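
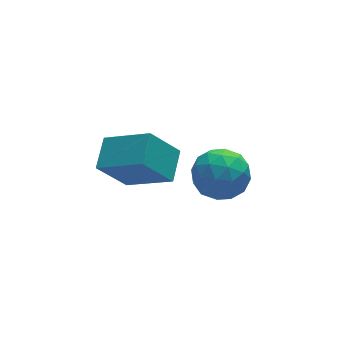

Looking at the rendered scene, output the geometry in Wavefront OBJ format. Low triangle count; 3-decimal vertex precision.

v 2.368 -1.206 -1.472
v 2.972 -1.329 -0.518
v 1.808 -2.951 -1.342
v 2.412 -3.074 -0.388
v 1.491 -2.41 -0.396
v 1.837 -1.331 -0.475
v 2.943 -2.949 -1.385
v 3.289 -1.87 -1.464
v 3.327 -2.406 -0.464
v 2.43 -2.073 0.147
v 2.35 -2.207 -2.007
v 1.453 -1.874 -1.396
v 2.719 -1.114 -1.006
v 2.061 -3.166 -0.854
v 1.52 -2.775 -0.858
v 1.875 -2.848 -0.298
v 2.052 -1.116 -0.981
v 2.407 -1.188 -0.421
v 1.537 -1.823 -0.349
v 2.373 -3.092 -1.439
v 2.728 -3.164 -0.879
v 2.905 -1.432 -1.562
v 3.26 -1.505 -1.002
v 3.243 -2.457 -1.511
v 3.283 -1.82 -0.414
v 2.954 -2.845 -0.338
v 3.266 -2.772 -0.923
v 3.469 -2.138 -0.97
v 2.756 -1.624 -0.055
v 2.427 -2.65 0.021
v 1.885 -2.259 0.017
v 2.089 -1.625 -0.03
v 2.964 -2.257 -0.023
v 2.353 -1.63 -1.881
v 2.024 -2.656 -1.805
v 2.691 -2.655 -1.83
v 2.895 -2.021 -1.877
v 1.826 -1.435 -1.522
v 1.497 -2.46 -1.446
v 1.311 -2.142 -0.89
v 1.514 -1.508 -0.937
v 1.816 -2.023 -1.837
v -2.333 -2.348 1.651
v -1.114 -3.603 2.68
v -1.655 -1.321 2.1
v -0.436 -2.576 3.129
v -1.284 -2.444 0.291
v -0.065 -3.699 1.32
v -0.606 -1.417 0.74
v 0.613 -2.672 1.769
f 1 38 17
f 38 12 41
f 17 41 6
f 38 41 17
f 1 17 13
f 17 6 18
f 13 18 2
f 17 18 13
f 1 13 22
f 13 2 23
f 22 23 8
f 13 23 22
f 1 22 34
f 22 8 37
f 34 37 11
f 22 37 34
f 1 34 38
f 34 11 42
f 38 42 12
f 34 42 38
f 2 18 29
f 18 6 32
f 29 32 10
f 18 32 29
f 6 41 19
f 41 12 40
f 19 40 5
f 41 40 19
f 12 42 39
f 42 11 35
f 39 35 3
f 42 35 39
f 11 37 36
f 37 8 24
f 36 24 7
f 37 24 36
f 8 23 28
f 23 2 25
f 28 25 9
f 23 25 28
f 4 30 16
f 30 10 31
f 16 31 5
f 30 31 16
f 4 16 14
f 16 5 15
f 14 15 3
f 16 15 14
f 4 14 21
f 14 3 20
f 21 20 7
f 14 20 21
f 4 21 26
f 21 7 27
f 26 27 9
f 21 27 26
f 4 26 30
f 26 9 33
f 30 33 10
f 26 33 30
f 5 31 19
f 31 10 32
f 19 32 6
f 31 32 19
f 3 15 39
f 15 5 40
f 39 40 12
f 15 40 39
f 7 20 36
f 20 3 35
f 36 35 11
f 20 35 36
f 9 27 28
f 27 7 24
f 28 24 8
f 27 24 28
f 10 33 29
f 33 9 25
f 29 25 2
f 33 25 29
f 44 46 43
f 47 44 43
f 43 46 45
f 45 47 43
f 44 50 46
f 48 44 47
f 48 50 44
f 46 50 45
f 49 47 45
f 45 50 49
f 49 48 47
f 50 48 49



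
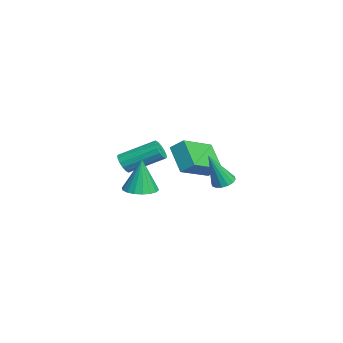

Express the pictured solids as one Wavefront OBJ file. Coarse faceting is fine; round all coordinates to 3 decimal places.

v 1.448 -3.913 -3.474
v 1.825 -3.277 -3.492
v 1.412 -3.847 -1.846
v 1.511 -3.177 -3.503
v 1.185 -3.223 -3.508
v 0.911 -3.406 -3.507
v 0.743 -3.689 -3.499
v 0.715 -4.017 -3.486
v 0.833 -4.324 -3.471
v 1.072 -4.55 -3.456
v 1.385 -4.65 -3.445
v 1.711 -4.604 -3.44
v 1.985 -4.421 -3.441
v 2.153 -4.138 -3.449
v 2.181 -3.81 -3.462
v 2.064 -3.503 -3.477
v -1.595 -0.521 -4.327
v -1.089 -0.336 -4.363
v -1.245 -1.159 -2.713
v -1.235 -0.126 -4.249
v -1.477 -0.023 -4.155
v -1.751 -0.052 -4.107
v -1.983 -0.208 -4.118
v -2.111 -0.447 -4.185
v -2.101 -0.706 -4.29
v -1.956 -0.915 -4.404
v -1.714 -1.019 -4.498
v -1.44 -0.989 -4.546
v -1.208 -0.834 -4.535
v -1.079 -0.595 -4.468
v -4.746 -1.558 -3.858
v -3.478 -2.758 -3.109
v -4.492 -0.97 -3.347
v -3.224 -2.17 -2.597
v -3.716 -1.11 -4.883
v -2.448 -2.31 -4.133
v -3.462 -0.522 -4.371
v -2.194 -1.722 -3.622
v -2.713 -4.699 -3.748
v -2.251 -4.853 -3.514
v -2.165 -3.295 -2.658
v -2.627 -3.141 -2.892
v -2.174 -4.727 -3.751
v -2.088 -3.169 -2.895
v -2.241 -4.594 -3.988
v -2.155 -3.035 -3.132
v -2.434 -4.488 -4.16
v -2.348 -2.93 -3.304
v -2.702 -4.44 -4.221
v -2.616 -2.881 -3.365
v -2.974 -4.46 -4.156
v -2.887 -2.902 -3.3
v -3.175 -4.545 -3.982
v -3.089 -2.987 -3.126
v -3.252 -4.671 -3.745
v -3.166 -3.113 -2.889
v -3.185 -4.805 -3.508
v -3.099 -3.246 -2.652
v -2.992 -4.91 -3.336
v -2.906 -3.352 -2.48
v -2.724 -4.959 -3.275
v -2.638 -3.4 -2.419
v -2.453 -4.938 -3.34
v -2.366 -3.38 -2.484
f 2 1 4
f 2 4 3
f 4 1 5
f 4 5 3
f 5 1 6
f 5 6 3
f 6 1 7
f 6 7 3
f 7 1 8
f 7 8 3
f 8 1 9
f 8 9 3
f 9 1 10
f 9 10 3
f 10 1 11
f 10 11 3
f 11 1 12
f 11 12 3
f 12 1 13
f 12 13 3
f 13 1 14
f 13 14 3
f 14 1 15
f 14 15 3
f 15 1 16
f 15 16 3
f 16 1 2
f 16 2 3
f 18 17 20
f 18 20 19
f 20 17 21
f 20 21 19
f 21 17 22
f 21 22 19
f 22 17 23
f 22 23 19
f 23 17 24
f 23 24 19
f 24 17 25
f 24 25 19
f 25 17 26
f 25 26 19
f 26 17 27
f 26 27 19
f 27 17 28
f 27 28 19
f 28 17 29
f 28 29 19
f 29 17 30
f 29 30 19
f 30 17 18
f 30 18 19
f 32 34 31
f 35 32 31
f 31 34 33
f 33 35 31
f 32 38 34
f 36 32 35
f 36 38 32
f 34 38 33
f 37 35 33
f 33 38 37
f 37 36 35
f 38 36 37
f 40 39 43
f 40 43 41
f 41 43 44
f 41 44 42
f 43 39 45
f 43 45 44
f 44 45 46
f 44 46 42
f 45 39 47
f 45 47 46
f 46 47 48
f 46 48 42
f 47 39 49
f 47 49 48
f 48 49 50
f 48 50 42
f 49 39 51
f 49 51 50
f 50 51 52
f 50 52 42
f 51 39 53
f 51 53 52
f 52 53 54
f 52 54 42
f 53 39 55
f 53 55 54
f 54 55 56
f 54 56 42
f 55 39 57
f 55 57 56
f 56 57 58
f 56 58 42
f 57 39 59
f 57 59 58
f 58 59 60
f 58 60 42
f 59 39 61
f 59 61 60
f 60 61 62
f 60 62 42
f 61 39 63
f 61 63 62
f 62 63 64
f 62 64 42
f 63 39 40
f 63 40 64
f 64 40 41
f 64 41 42



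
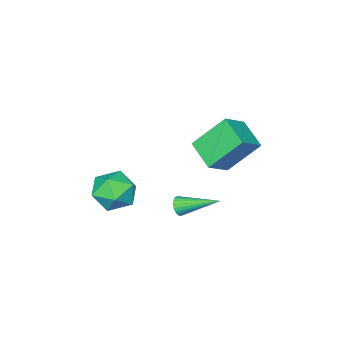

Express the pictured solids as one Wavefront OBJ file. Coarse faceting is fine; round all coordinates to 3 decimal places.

v -2.641 0.826 0.461
v -3.686 1.754 2.015
v -2.266 2.232 -0.128
v -3.311 3.161 1.426
v -1.509 0.839 1.214
v -2.554 1.768 2.768
v -1.134 2.246 0.625
v -2.179 3.174 2.179
v 0.389 2.082 -1.136
v 0.646 2.018 -0.712
v -0.469 3.638 -0.384
v 0.767 2.134 -0.812
v 0.83 2.241 -0.963
v 0.826 2.324 -1.139
v 0.756 2.37 -1.315
v 0.63 2.372 -1.464
v 0.467 2.33 -1.563
v 0.292 2.25 -1.596
v 0.132 2.145 -1.56
v 0.011 2.029 -1.459
v -0.052 1.922 -1.309
v -0.048 1.839 -1.133
v 0.022 1.793 -0.957
v 0.148 1.791 -0.808
v 0.311 1.833 -0.709
v 0.486 1.913 -0.675
v 0.601 -2.266 -3.827
v 1.008 -2.818 -2.882
v -1.148 -2.342 -3.118
v -0.741 -2.894 -2.173
v -0.473 -1.772 -2.354
v 0.607 -1.726 -2.792
v -0.747 -3.434 -3.208
v 0.333 -3.388 -3.646
v 0.174 -3.54 -2.5
v 0.344 -2.513 -1.972
v -0.484 -2.647 -4.028
v -0.314 -1.62 -3.5
f 2 4 1
f 5 2 1
f 1 4 3
f 3 5 1
f 2 8 4
f 6 2 5
f 6 8 2
f 4 8 3
f 7 5 3
f 3 8 7
f 7 6 5
f 8 6 7
f 10 9 12
f 10 12 11
f 12 9 13
f 12 13 11
f 13 9 14
f 13 14 11
f 14 9 15
f 14 15 11
f 15 9 16
f 15 16 11
f 16 9 17
f 16 17 11
f 17 9 18
f 17 18 11
f 18 9 19
f 18 19 11
f 19 9 20
f 19 20 11
f 20 9 21
f 20 21 11
f 21 9 22
f 21 22 11
f 22 9 23
f 22 23 11
f 23 9 24
f 23 24 11
f 24 9 25
f 24 25 11
f 25 9 26
f 25 26 11
f 26 9 10
f 26 10 11
f 27 38 32
f 27 32 28
f 27 28 34
f 27 34 37
f 27 37 38
f 28 32 36
f 32 38 31
f 38 37 29
f 37 34 33
f 34 28 35
f 30 36 31
f 30 31 29
f 30 29 33
f 30 33 35
f 30 35 36
f 31 36 32
f 29 31 38
f 33 29 37
f 35 33 34
f 36 35 28



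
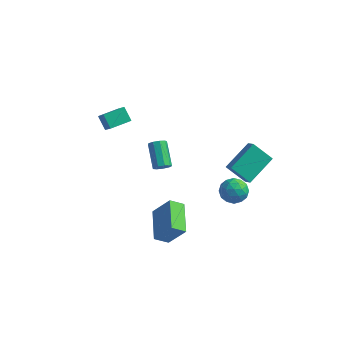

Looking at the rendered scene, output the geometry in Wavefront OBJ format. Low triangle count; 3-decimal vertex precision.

v 3.783 3.236 -1.459
v 2.611 3.153 -0.48
v 4.429 4.986 -0.539
v 3.256 4.903 0.441
v 4.284 2.757 -0.901
v 3.111 2.674 0.079
v 4.929 4.507 0.02
v 3.757 4.424 0.999
v 0.972 -1.155 -4.313
v 0.295 -1.649 -3.767
v 0.066 0.638 -3.813
v -0.61 0.145 -3.267
v 1.99 -1.025 -2.933
v 1.314 -1.518 -2.387
v 1.085 0.769 -2.433
v 0.408 0.275 -1.887
v 3.037 3.368 -1.824
v 3.899 3.191 -1.616
v 2.841 1.969 -2.204
v 3.703 1.792 -1.996
v 3.111 1.989 -1.341
v 3.233 2.854 -1.106
v 3.507 2.306 -2.714
v 3.629 3.171 -2.479
v 4.19 2.534 -2.166
v 3.945 2.339 -1.318
v 2.795 2.821 -2.502
v 2.55 2.626 -1.654
v 3.485 3.402 -1.687
v 3.255 1.758 -2.133
v 2.907 1.874 -1.748
v 3.413 1.769 -1.626
v 3.094 3.204 -1.387
v 3.6 3.1 -1.265
v 3.137 2.394 -1.103
v 3.14 2.06 -2.555
v 3.646 1.956 -2.433
v 3.327 3.391 -2.194
v 3.833 3.286 -2.072
v 3.603 2.766 -2.717
v 4.163 2.912 -1.888
v 4.047 2.09 -2.111
v 3.933 2.392 -2.533
v 4.004 2.9 -2.395
v 4.019 2.797 -1.389
v 3.904 1.975 -1.612
v 3.556 2.091 -1.228
v 3.627 2.599 -1.09
v 4.19 2.411 -1.712
v 2.836 3.185 -2.208
v 2.721 2.363 -2.431
v 3.113 2.561 -2.73
v 3.184 3.069 -2.592
v 2.693 3.07 -1.709
v 2.577 2.248 -1.932
v 2.736 2.26 -1.425
v 2.807 2.768 -1.287
v 2.55 2.749 -2.108
v -0.736 1.789 -0.623
v -0.274 1.864 -0.316
v -1.102 3.006 0.65
v -1.564 2.931 0.343
v -0.277 2.11 -0.609
v -1.105 3.252 0.356
v -0.495 2.205 -0.909
v -1.323 3.348 0.056
v -0.826 2.106 -1.075
v -1.654 3.249 -0.11
v -1.114 1.858 -1.03
v -1.942 3.001 -0.064
v -1.226 1.578 -0.794
v -2.054 2.721 0.172
v -1.108 1.396 -0.478
v -1.936 2.539 0.488
v -0.816 1.398 -0.23
v -1.644 2.541 0.736
v -0.487 1.583 -0.166
v -1.315 2.725 0.8
v -3.961 1.105 2.221
v -3.251 0.381 3.256
v -4.575 1.49 2.911
v -3.864 0.766 3.946
v -3.156 2.114 2.374
v -2.445 1.39 3.409
v -3.769 2.499 3.064
v -3.059 1.775 4.099
f 2 4 1
f 5 2 1
f 1 4 3
f 3 5 1
f 2 8 4
f 6 2 5
f 6 8 2
f 4 8 3
f 7 5 3
f 3 8 7
f 7 6 5
f 8 6 7
f 10 12 9
f 13 10 9
f 9 12 11
f 11 13 9
f 10 16 12
f 14 10 13
f 14 16 10
f 12 16 11
f 15 13 11
f 11 16 15
f 15 14 13
f 16 14 15
f 17 54 33
f 54 28 57
f 33 57 22
f 54 57 33
f 17 33 29
f 33 22 34
f 29 34 18
f 33 34 29
f 17 29 38
f 29 18 39
f 38 39 24
f 29 39 38
f 17 38 50
f 38 24 53
f 50 53 27
f 38 53 50
f 17 50 54
f 50 27 58
f 54 58 28
f 50 58 54
f 18 34 45
f 34 22 48
f 45 48 26
f 34 48 45
f 22 57 35
f 57 28 56
f 35 56 21
f 57 56 35
f 28 58 55
f 58 27 51
f 55 51 19
f 58 51 55
f 27 53 52
f 53 24 40
f 52 40 23
f 53 40 52
f 24 39 44
f 39 18 41
f 44 41 25
f 39 41 44
f 20 46 32
f 46 26 47
f 32 47 21
f 46 47 32
f 20 32 30
f 32 21 31
f 30 31 19
f 32 31 30
f 20 30 37
f 30 19 36
f 37 36 23
f 30 36 37
f 20 37 42
f 37 23 43
f 42 43 25
f 37 43 42
f 20 42 46
f 42 25 49
f 46 49 26
f 42 49 46
f 21 47 35
f 47 26 48
f 35 48 22
f 47 48 35
f 19 31 55
f 31 21 56
f 55 56 28
f 31 56 55
f 23 36 52
f 36 19 51
f 52 51 27
f 36 51 52
f 25 43 44
f 43 23 40
f 44 40 24
f 43 40 44
f 26 49 45
f 49 25 41
f 45 41 18
f 49 41 45
f 60 59 63
f 60 63 61
f 61 63 64
f 61 64 62
f 63 59 65
f 63 65 64
f 64 65 66
f 64 66 62
f 65 59 67
f 65 67 66
f 66 67 68
f 66 68 62
f 67 59 69
f 67 69 68
f 68 69 70
f 68 70 62
f 69 59 71
f 69 71 70
f 70 71 72
f 70 72 62
f 71 59 73
f 71 73 72
f 72 73 74
f 72 74 62
f 73 59 75
f 73 75 74
f 74 75 76
f 74 76 62
f 75 59 77
f 75 77 76
f 76 77 78
f 76 78 62
f 77 59 60
f 77 60 78
f 78 60 61
f 78 61 62
f 80 82 79
f 83 80 79
f 79 82 81
f 81 83 79
f 80 86 82
f 84 80 83
f 84 86 80
f 82 86 81
f 85 83 81
f 81 86 85
f 85 84 83
f 86 84 85



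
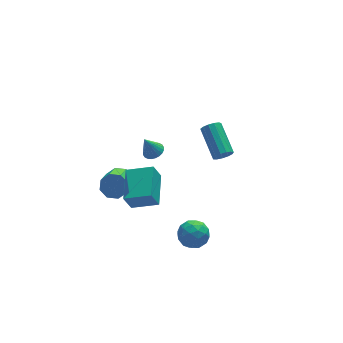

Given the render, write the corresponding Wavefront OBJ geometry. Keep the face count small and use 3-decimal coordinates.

v -0.743 3.181 -2.133
v -0.153 3.324 -1.898
v -1.257 3.259 -0.887
v -0.244 3.555 -1.95
v -0.41 3.729 -2.03
v -0.626 3.82 -2.125
v -0.861 3.814 -2.222
v -1.077 3.711 -2.305
v -1.243 3.527 -2.361
v -1.332 3.291 -2.383
v -1.332 3.038 -2.367
v -1.242 2.806 -2.315
v -1.076 2.632 -2.236
v -0.859 2.541 -2.14
v -0.624 2.548 -2.044
v -0.408 2.651 -1.961
v -0.242 2.834 -1.904
v -0.153 3.071 -1.882
v -2.802 3.247 -4.27
v -2.304 3.47 -3.618
v -3.061 2.236 -2.618
v -3.558 2.013 -3.27
v -2.862 3.803 -3.63
v -3.619 2.569 -2.63
v -3.385 3.811 -4.017
v -4.142 2.576 -3.017
v -3.567 3.488 -4.552
v -4.323 2.253 -3.552
v -3.299 3.024 -4.922
v -4.056 1.79 -3.922
v -2.741 2.691 -4.91
v -3.498 1.457 -3.91
v -2.218 2.684 -4.523
v -2.975 1.449 -3.523
v -2.037 3.007 -3.988
v -2.793 1.772 -2.988
v -4.443 -3.476 0.976
v -4.891 -3.533 2.056
v -3.653 -1.677 1.399
v -4.102 -1.733 2.478
v -3.138 -4.167 1.482
v -3.587 -4.223 2.561
v -2.349 -2.367 1.904
v -2.797 -2.424 2.984
v -0.965 -2.628 -2.81
v -0.557 -2.191 -3.556
v -0.943 -3.969 -3.584
v -0.535 -3.532 -4.33
v -0.043 -3.651 -3.518
v -0.057 -2.822 -3.04
v -1.443 -3.338 -4.1
v -1.457 -2.509 -3.622
v -0.852 -2.629 -4.354
v 0.013 -2.823 -3.994
v -1.513 -3.337 -3.146
v -0.648 -3.531 -2.786
v -0.763 -2.292 -3.115
v -0.737 -3.868 -4.025
v -0.448 -3.938 -3.548
v -0.208 -3.681 -3.986
v -0.469 -2.663 -2.811
v -0.229 -2.406 -3.25
v 0.073 -3.264 -3.228
v -1.271 -3.754 -3.89
v -1.031 -3.497 -4.329
v -1.292 -2.479 -3.154
v -1.052 -2.222 -3.592
v -1.573 -2.896 -3.912
v -0.697 -2.292 -4.023
v -0.684 -3.08 -4.478
v -1.218 -2.966 -4.342
v -1.226 -2.479 -4.061
v -0.188 -2.406 -3.811
v -0.175 -3.194 -4.266
v 0.114 -3.264 -3.789
v 0.106 -2.777 -3.508
v -0.362 -2.664 -4.28
v -1.325 -2.966 -2.874
v -1.312 -3.754 -3.329
v -1.606 -3.383 -3.632
v -1.614 -2.896 -3.351
v -0.816 -3.08 -2.662
v -0.803 -3.868 -3.117
v -0.274 -3.681 -3.079
v -0.282 -3.194 -2.798
v -1.138 -3.496 -2.86
v 3.421 2.847 -3.899
v 3.841 3.062 -4.345
v 3.84 5.008 -3.408
v 3.419 4.793 -2.961
v 3.506 3.127 -4.479
v 3.505 5.073 -3.542
v 3.144 3.102 -4.429
v 3.143 5.048 -3.492
v 2.87 2.997 -4.21
v 2.869 4.943 -3.273
v 2.771 2.844 -3.893
v 2.77 4.79 -2.955
v 2.877 2.692 -3.577
v 2.876 4.638 -2.64
v 3.157 2.589 -3.364
v 3.156 4.535 -2.426
v 3.52 2.568 -3.32
v 3.519 4.514 -2.383
v 3.851 2.636 -3.46
v 3.85 4.582 -2.523
v 4.046 2.771 -3.739
v 4.045 4.717 -2.802
v 4.042 2.93 -4.069
v 4.041 4.875 -3.132
f 2 1 4
f 2 4 3
f 4 1 5
f 4 5 3
f 5 1 6
f 5 6 3
f 6 1 7
f 6 7 3
f 7 1 8
f 7 8 3
f 8 1 9
f 8 9 3
f 9 1 10
f 9 10 3
f 10 1 11
f 10 11 3
f 11 1 12
f 11 12 3
f 12 1 13
f 12 13 3
f 13 1 14
f 13 14 3
f 14 1 15
f 14 15 3
f 15 1 16
f 15 16 3
f 16 1 17
f 16 17 3
f 17 1 18
f 17 18 3
f 18 1 2
f 18 2 3
f 20 19 23
f 20 23 21
f 21 23 24
f 21 24 22
f 23 19 25
f 23 25 24
f 24 25 26
f 24 26 22
f 25 19 27
f 25 27 26
f 26 27 28
f 26 28 22
f 27 19 29
f 27 29 28
f 28 29 30
f 28 30 22
f 29 19 31
f 29 31 30
f 30 31 32
f 30 32 22
f 31 19 33
f 31 33 32
f 32 33 34
f 32 34 22
f 33 19 35
f 33 35 34
f 34 35 36
f 34 36 22
f 35 19 20
f 35 20 36
f 36 20 21
f 36 21 22
f 38 40 37
f 41 38 37
f 37 40 39
f 39 41 37
f 38 44 40
f 42 38 41
f 42 44 38
f 40 44 39
f 43 41 39
f 39 44 43
f 43 42 41
f 44 42 43
f 45 82 61
f 82 56 85
f 61 85 50
f 82 85 61
f 45 61 57
f 61 50 62
f 57 62 46
f 61 62 57
f 45 57 66
f 57 46 67
f 66 67 52
f 57 67 66
f 45 66 78
f 66 52 81
f 78 81 55
f 66 81 78
f 45 78 82
f 78 55 86
f 82 86 56
f 78 86 82
f 46 62 73
f 62 50 76
f 73 76 54
f 62 76 73
f 50 85 63
f 85 56 84
f 63 84 49
f 85 84 63
f 56 86 83
f 86 55 79
f 83 79 47
f 86 79 83
f 55 81 80
f 81 52 68
f 80 68 51
f 81 68 80
f 52 67 72
f 67 46 69
f 72 69 53
f 67 69 72
f 48 74 60
f 74 54 75
f 60 75 49
f 74 75 60
f 48 60 58
f 60 49 59
f 58 59 47
f 60 59 58
f 48 58 65
f 58 47 64
f 65 64 51
f 58 64 65
f 48 65 70
f 65 51 71
f 70 71 53
f 65 71 70
f 48 70 74
f 70 53 77
f 74 77 54
f 70 77 74
f 49 75 63
f 75 54 76
f 63 76 50
f 75 76 63
f 47 59 83
f 59 49 84
f 83 84 56
f 59 84 83
f 51 64 80
f 64 47 79
f 80 79 55
f 64 79 80
f 53 71 72
f 71 51 68
f 72 68 52
f 71 68 72
f 54 77 73
f 77 53 69
f 73 69 46
f 77 69 73
f 88 87 91
f 88 91 89
f 89 91 92
f 89 92 90
f 91 87 93
f 91 93 92
f 92 93 94
f 92 94 90
f 93 87 95
f 93 95 94
f 94 95 96
f 94 96 90
f 95 87 97
f 95 97 96
f 96 97 98
f 96 98 90
f 97 87 99
f 97 99 98
f 98 99 100
f 98 100 90
f 99 87 101
f 99 101 100
f 100 101 102
f 100 102 90
f 101 87 103
f 101 103 102
f 102 103 104
f 102 104 90
f 103 87 105
f 103 105 104
f 104 105 106
f 104 106 90
f 105 87 107
f 105 107 106
f 106 107 108
f 106 108 90
f 107 87 109
f 107 109 108
f 108 109 110
f 108 110 90
f 109 87 88
f 109 88 110
f 110 88 89
f 110 89 90



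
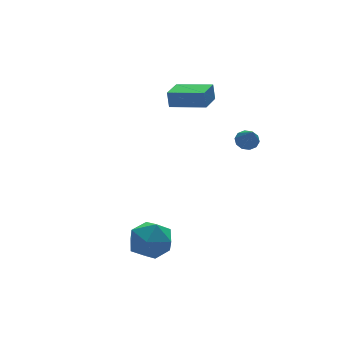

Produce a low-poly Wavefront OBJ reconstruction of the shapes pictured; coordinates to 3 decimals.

v -2.705 -1.952 -1.965
v -1.62 -1.412 -2.093
v -2.2 -3.288 -3.327
v -1.115 -2.748 -3.455
v -1.382 -3.343 -2.424
v -1.694 -2.517 -1.583
v -2.126 -2.183 -3.837
v -2.438 -1.357 -2.996
v -1.261 -1.554 -3.25
v -0.802 -2.271 -2.377
v -3.018 -2.429 -3.043
v -2.559 -3.146 -2.17
v 2.995 0.863 3.286
v 2.984 1.042 4.198
v 1.708 2.232 3.002
v 1.697 2.411 3.915
v 4.083 1.849 3.105
v 4.072 2.028 4.018
v 2.796 3.218 2.822
v 2.785 3.397 3.734
v 4.077 -1.147 1.694
v 4.515 -0.906 2.045
v 3.703 -2.233 2.906
v 4.194 -0.719 2.114
v 3.829 -0.696 2.022
v 3.559 -0.845 1.805
v 3.487 -1.109 1.546
v 3.64 -1.387 1.343
v 3.961 -1.574 1.275
v 4.325 -1.598 1.367
v 4.596 -1.449 1.584
v 4.668 -1.185 1.843
f 1 12 6
f 1 6 2
f 1 2 8
f 1 8 11
f 1 11 12
f 2 6 10
f 6 12 5
f 12 11 3
f 11 8 7
f 8 2 9
f 4 10 5
f 4 5 3
f 4 3 7
f 4 7 9
f 4 9 10
f 5 10 6
f 3 5 12
f 7 3 11
f 9 7 8
f 10 9 2
f 14 16 13
f 17 14 13
f 13 16 15
f 15 17 13
f 14 20 16
f 18 14 17
f 18 20 14
f 16 20 15
f 19 17 15
f 15 20 19
f 19 18 17
f 20 18 19
f 22 21 24
f 22 24 23
f 24 21 25
f 24 25 23
f 25 21 26
f 25 26 23
f 26 21 27
f 26 27 23
f 27 21 28
f 27 28 23
f 28 21 29
f 28 29 23
f 29 21 30
f 29 30 23
f 30 21 31
f 30 31 23
f 31 21 32
f 31 32 23
f 32 21 22
f 32 22 23



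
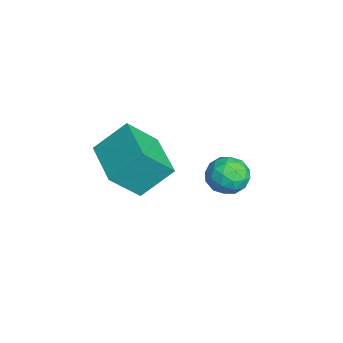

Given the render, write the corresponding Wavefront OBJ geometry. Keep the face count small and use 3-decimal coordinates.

v 0.169 -2.692 1.156
v 0.529 -3.9 2.51
v 0.03 -1.372 2.371
v 0.389 -2.58 3.725
v 2.311 -2.28 0.955
v 2.67 -3.488 2.309
v 2.171 -0.96 2.17
v 2.531 -2.168 3.524
v -3.096 1.646 -2.202
v -2.46 2.322 -2.569
v -1.96 1.138 -1.171
v -1.324 1.814 -1.538
v -2.114 2.11 -1.005
v -2.817 2.425 -1.642
v -1.603 1.035 -2.098
v -2.306 1.35 -2.735
v -1.537 1.945 -2.505
v -1.853 2.609 -1.83
v -2.567 0.851 -1.91
v -2.883 1.515 -1.235
v -2.878 2.029 -2.476
v -1.542 1.431 -1.264
v -2.007 1.605 -0.95
v -1.633 2.003 -1.167
v -3.088 2.089 -1.931
v -2.713 2.486 -2.147
v -2.51 2.362 -1.227
v -1.707 0.974 -1.593
v -1.332 1.371 -1.809
v -2.787 1.457 -2.573
v -2.413 1.855 -2.79
v -1.91 1.098 -2.513
v -1.962 2.205 -2.655
v -1.294 1.906 -2.049
v -1.458 1.448 -2.378
v -1.871 1.633 -2.752
v -2.147 2.595 -2.257
v -1.479 2.296 -1.651
v -1.944 2.471 -1.338
v -2.357 2.655 -1.712
v -1.605 2.373 -2.22
v -2.941 1.164 -2.089
v -2.273 0.865 -1.483
v -2.063 0.805 -2.028
v -2.476 0.989 -2.402
v -3.126 1.554 -1.691
v -2.458 1.255 -1.085
v -2.549 1.827 -0.988
v -2.962 2.012 -1.362
v -2.815 1.087 -1.52
f 2 4 1
f 5 2 1
f 1 4 3
f 3 5 1
f 2 8 4
f 6 2 5
f 6 8 2
f 4 8 3
f 7 5 3
f 3 8 7
f 7 6 5
f 8 6 7
f 9 46 25
f 46 20 49
f 25 49 14
f 46 49 25
f 9 25 21
f 25 14 26
f 21 26 10
f 25 26 21
f 9 21 30
f 21 10 31
f 30 31 16
f 21 31 30
f 9 30 42
f 30 16 45
f 42 45 19
f 30 45 42
f 9 42 46
f 42 19 50
f 46 50 20
f 42 50 46
f 10 26 37
f 26 14 40
f 37 40 18
f 26 40 37
f 14 49 27
f 49 20 48
f 27 48 13
f 49 48 27
f 20 50 47
f 50 19 43
f 47 43 11
f 50 43 47
f 19 45 44
f 45 16 32
f 44 32 15
f 45 32 44
f 16 31 36
f 31 10 33
f 36 33 17
f 31 33 36
f 12 38 24
f 38 18 39
f 24 39 13
f 38 39 24
f 12 24 22
f 24 13 23
f 22 23 11
f 24 23 22
f 12 22 29
f 22 11 28
f 29 28 15
f 22 28 29
f 12 29 34
f 29 15 35
f 34 35 17
f 29 35 34
f 12 34 38
f 34 17 41
f 38 41 18
f 34 41 38
f 13 39 27
f 39 18 40
f 27 40 14
f 39 40 27
f 11 23 47
f 23 13 48
f 47 48 20
f 23 48 47
f 15 28 44
f 28 11 43
f 44 43 19
f 28 43 44
f 17 35 36
f 35 15 32
f 36 32 16
f 35 32 36
f 18 41 37
f 41 17 33
f 37 33 10
f 41 33 37



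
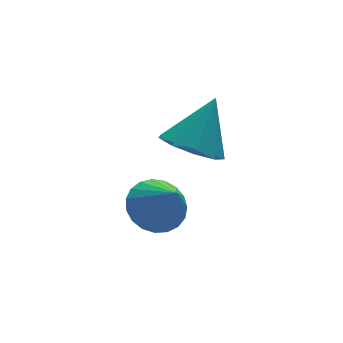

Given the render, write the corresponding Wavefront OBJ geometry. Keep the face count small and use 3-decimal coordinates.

v 0.807 1.669 -2.657
v 1.528 1.65 -3.144
v 1.653 2.111 -1.423
v 1.281 2.191 -3.168
v 0.812 2.488 -2.953
v 0.341 2.402 -2.599
v 0.088 1.973 -2.273
v 0.172 1.402 -2.126
v 0.553 0.957 -2.228
v 1.053 0.844 -2.531
v 1.438 1.118 -2.892
v -1.104 -0.653 -2.145
v -0.559 -1.017 -2.488
v -0.936 -1.407 -1.075
v -0.406 -0.788 -2.35
v -0.375 -0.535 -2.177
v -0.469 -0.303 -1.999
v -0.674 -0.131 -1.846
v -0.953 -0.05 -1.744
v -1.258 -0.073 -1.712
v -1.536 -0.196 -1.755
v -1.74 -0.398 -1.865
v -1.834 -0.645 -2.024
v -1.802 -0.892 -2.204
v -1.649 -1.099 -2.373
v -1.402 -1.228 -2.503
v -1.104 -1.258 -2.571
v -0.805 -1.183 -2.566
f 2 1 4
f 2 4 3
f 4 1 5
f 4 5 3
f 5 1 6
f 5 6 3
f 6 1 7
f 6 7 3
f 7 1 8
f 7 8 3
f 8 1 9
f 8 9 3
f 9 1 10
f 9 10 3
f 10 1 11
f 10 11 3
f 11 1 2
f 11 2 3
f 13 12 15
f 13 15 14
f 15 12 16
f 15 16 14
f 16 12 17
f 16 17 14
f 17 12 18
f 17 18 14
f 18 12 19
f 18 19 14
f 19 12 20
f 19 20 14
f 20 12 21
f 20 21 14
f 21 12 22
f 21 22 14
f 22 12 23
f 22 23 14
f 23 12 24
f 23 24 14
f 24 12 25
f 24 25 14
f 25 12 26
f 25 26 14
f 26 12 27
f 26 27 14
f 27 12 28
f 27 28 14
f 28 12 13
f 28 13 14



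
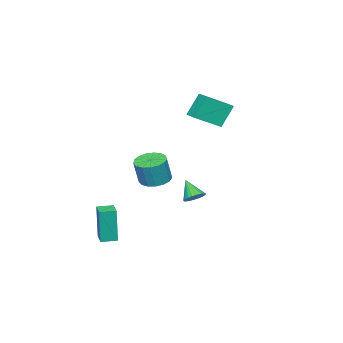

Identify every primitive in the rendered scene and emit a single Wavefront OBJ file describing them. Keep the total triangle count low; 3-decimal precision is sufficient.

v 2.858 -3.309 -4.457
v 2.901 -3.342 -2.318
v 3.511 -2.633 -4.46
v 3.554 -2.666 -2.32
v 3.506 -3.934 -4.48
v 3.549 -3.967 -2.34
v 4.159 -3.258 -4.482
v 4.202 -3.291 -2.343
v -4.332 -1.166 3.285
v -3.011 -2.051 4.192
v -3.882 -0.414 3.364
v -2.562 -1.299 4.271
v -3.598 -1.461 1.929
v -2.278 -2.346 2.836
v -3.149 -0.709 2.008
v -1.828 -1.594 2.915
v 2.879 -0.689 0.223
v 3.658 -0.976 -0.003
v 4.059 -1.017 1.431
v 3.281 -0.731 1.657
v 3.7 -0.566 -0.003
v 4.101 -0.607 1.431
v 3.554 -0.185 0.049
v 3.955 -0.226 1.483
v 3.253 0.081 0.14
v 3.654 0.04 1.575
v 2.867 0.17 0.251
v 3.268 0.129 1.685
v 2.483 0.062 0.355
v 2.884 0.021 1.79
v 2.191 -0.218 0.429
v 2.592 -0.259 1.863
v 2.056 -0.606 0.456
v 2.457 -0.647 1.89
v 2.11 -1.013 0.429
v 2.511 -1.054 1.863
v 2.34 -1.346 0.355
v 2.741 -1.387 1.789
v 2.694 -1.529 0.251
v 3.095 -1.57 1.685
v 3.09 -1.519 0.14
v 3.491 -1.56 1.574
v 3.438 -1.32 0.048
v 3.839 -1.361 1.483
v 1.13 0.52 -1.419
v 1.403 0.049 -1.716
v 0.83 -0.26 -0.461
v 1.598 0.145 -1.577
v 1.712 0.306 -1.41
v 1.725 0.504 -1.245
v 1.635 0.704 -1.11
v 1.458 0.873 -1.028
v 1.224 0.98 -1.014
v 0.974 1.008 -1.07
v 0.751 0.951 -1.186
v 0.593 0.82 -1.342
v 0.528 0.637 -1.511
v 0.567 0.433 -1.665
v 0.704 0.245 -1.776
v 0.914 0.104 -1.825
v 1.161 0.035 -1.803
f 2 4 1
f 5 2 1
f 1 4 3
f 3 5 1
f 2 8 4
f 6 2 5
f 6 8 2
f 4 8 3
f 7 5 3
f 3 8 7
f 7 6 5
f 8 6 7
f 10 12 9
f 13 10 9
f 9 12 11
f 11 13 9
f 10 16 12
f 14 10 13
f 14 16 10
f 12 16 11
f 15 13 11
f 11 16 15
f 15 14 13
f 16 14 15
f 18 17 21
f 18 21 19
f 19 21 22
f 19 22 20
f 21 17 23
f 21 23 22
f 22 23 24
f 22 24 20
f 23 17 25
f 23 25 24
f 24 25 26
f 24 26 20
f 25 17 27
f 25 27 26
f 26 27 28
f 26 28 20
f 27 17 29
f 27 29 28
f 28 29 30
f 28 30 20
f 29 17 31
f 29 31 30
f 30 31 32
f 30 32 20
f 31 17 33
f 31 33 32
f 32 33 34
f 32 34 20
f 33 17 35
f 33 35 34
f 34 35 36
f 34 36 20
f 35 17 37
f 35 37 36
f 36 37 38
f 36 38 20
f 37 17 39
f 37 39 38
f 38 39 40
f 38 40 20
f 39 17 41
f 39 41 40
f 40 41 42
f 40 42 20
f 41 17 43
f 41 43 42
f 42 43 44
f 42 44 20
f 43 17 18
f 43 18 44
f 44 18 19
f 44 19 20
f 46 45 48
f 46 48 47
f 48 45 49
f 48 49 47
f 49 45 50
f 49 50 47
f 50 45 51
f 50 51 47
f 51 45 52
f 51 52 47
f 52 45 53
f 52 53 47
f 53 45 54
f 53 54 47
f 54 45 55
f 54 55 47
f 55 45 56
f 55 56 47
f 56 45 57
f 56 57 47
f 57 45 58
f 57 58 47
f 58 45 59
f 58 59 47
f 59 45 60
f 59 60 47
f 60 45 61
f 60 61 47
f 61 45 46
f 61 46 47



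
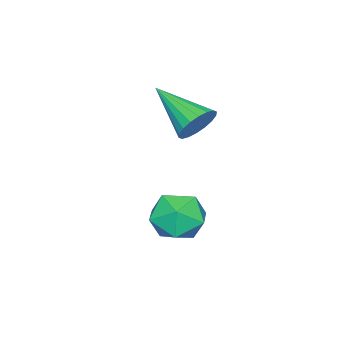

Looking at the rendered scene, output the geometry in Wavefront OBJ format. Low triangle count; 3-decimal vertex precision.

v -1.119 -1.063 -3.943
v -0.269 -1.161 -3.47
v -1.831 -1.959 -2.85
v -0.981 -2.057 -2.377
v -1.432 -1.189 -2.397
v -0.992 -0.636 -3.073
v -1.108 -2.484 -3.247
v -0.668 -1.931 -3.923
v -0.262 -2.04 -3.04
v -0.462 -1.239 -2.515
v -1.638 -1.881 -3.805
v -1.838 -1.08 -3.28
v -2.326 -1.672 0.045
v -1.984 -1.426 0.641
v -2.674 -3.348 0.935
v -2.291 -1.335 0.692
v -2.606 -1.311 0.615
v -2.865 -1.358 0.425
v -3.018 -1.467 0.16
v -3.034 -1.617 -0.128
v -2.909 -1.777 -0.382
v -2.669 -1.917 -0.551
v -2.362 -2.008 -0.602
v -2.047 -2.032 -0.525
v -1.788 -1.985 -0.335
v -1.635 -1.876 -0.07
v -1.619 -1.726 0.218
v -1.744 -1.566 0.472
f 1 12 6
f 1 6 2
f 1 2 8
f 1 8 11
f 1 11 12
f 2 6 10
f 6 12 5
f 12 11 3
f 11 8 7
f 8 2 9
f 4 10 5
f 4 5 3
f 4 3 7
f 4 7 9
f 4 9 10
f 5 10 6
f 3 5 12
f 7 3 11
f 9 7 8
f 10 9 2
f 14 13 16
f 14 16 15
f 16 13 17
f 16 17 15
f 17 13 18
f 17 18 15
f 18 13 19
f 18 19 15
f 19 13 20
f 19 20 15
f 20 13 21
f 20 21 15
f 21 13 22
f 21 22 15
f 22 13 23
f 22 23 15
f 23 13 24
f 23 24 15
f 24 13 25
f 24 25 15
f 25 13 26
f 25 26 15
f 26 13 27
f 26 27 15
f 27 13 28
f 27 28 15
f 28 13 14
f 28 14 15



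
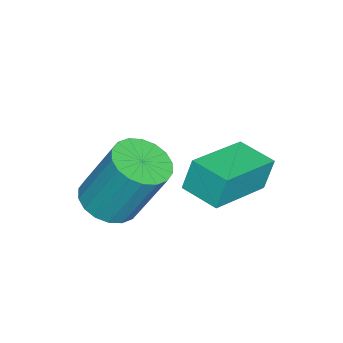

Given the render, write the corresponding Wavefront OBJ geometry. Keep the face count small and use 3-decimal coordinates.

v -0.191 0.524 0.433
v -0.392 0.735 1.452
v 0.251 1.62 0.294
v 0.051 1.831 1.313
v 1.689 -0.171 0.947
v 1.489 0.04 1.966
v 2.132 0.925 0.808
v 1.931 1.136 1.827
v 2.868 -1.749 0.956
v 3.635 -2.099 1.125
v 3.659 -1.141 2.994
v 2.892 -0.791 2.824
v 3.727 -1.769 0.954
v 3.752 -0.811 2.823
v 3.65 -1.435 0.784
v 3.674 -0.477 2.653
v 3.417 -1.163 0.648
v 3.442 -0.206 2.517
v 3.076 -1.007 0.573
v 3.1 -0.05 2.442
v 2.693 -0.998 0.573
v 2.718 -0.041 2.442
v 2.345 -1.138 0.65
v 2.37 -0.181 2.519
v 2.101 -1.399 0.786
v 2.125 -0.441 2.655
v 2.008 -1.729 0.957
v 2.033 -0.771 2.826
v 2.086 -2.063 1.127
v 2.11 -1.105 2.996
v 2.318 -2.334 1.263
v 2.343 -1.377 3.132
v 2.66 -2.49 1.338
v 2.684 -1.533 3.207
v 3.042 -2.499 1.338
v 3.067 -1.542 3.207
v 3.39 -2.359 1.261
v 3.415 -1.402 3.13
f 2 4 1
f 5 2 1
f 1 4 3
f 3 5 1
f 2 8 4
f 6 2 5
f 6 8 2
f 4 8 3
f 7 5 3
f 3 8 7
f 7 6 5
f 8 6 7
f 10 9 13
f 10 13 11
f 11 13 14
f 11 14 12
f 13 9 15
f 13 15 14
f 14 15 16
f 14 16 12
f 15 9 17
f 15 17 16
f 16 17 18
f 16 18 12
f 17 9 19
f 17 19 18
f 18 19 20
f 18 20 12
f 19 9 21
f 19 21 20
f 20 21 22
f 20 22 12
f 21 9 23
f 21 23 22
f 22 23 24
f 22 24 12
f 23 9 25
f 23 25 24
f 24 25 26
f 24 26 12
f 25 9 27
f 25 27 26
f 26 27 28
f 26 28 12
f 27 9 29
f 27 29 28
f 28 29 30
f 28 30 12
f 29 9 31
f 29 31 30
f 30 31 32
f 30 32 12
f 31 9 33
f 31 33 32
f 32 33 34
f 32 34 12
f 33 9 35
f 33 35 34
f 34 35 36
f 34 36 12
f 35 9 37
f 35 37 36
f 36 37 38
f 36 38 12
f 37 9 10
f 37 10 38
f 38 10 11
f 38 11 12



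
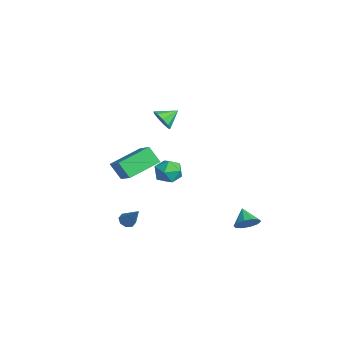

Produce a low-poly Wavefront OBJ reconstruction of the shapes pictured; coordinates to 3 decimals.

v 0.49 -1.864 -3.867
v 0.886 -2.055 -4.106
v 1.39 -1.496 -2.673
v 0.834 -1.683 -4.182
v 0.581 -1.417 -4.073
v 0.274 -1.413 -3.844
v 0.095 -1.673 -3.628
v 0.146 -2.045 -3.552
v 0.399 -2.311 -3.661
v 0.706 -2.314 -3.891
v 0.64 0.569 -0.372
v 1.041 0.859 0.322
v 1.459 -0.539 -0.382
v 1.86 -0.249 0.312
v 1.054 -0.519 0.366
v 0.547 0.166 0.373
v 1.953 0.154 -0.433
v 1.446 0.839 -0.426
v 1.852 0.602 0.284
v 1.296 0.186 0.778
v 1.204 0.134 -0.838
v 0.648 -0.282 -0.344
v -3.85 -1.548 -2.152
v -2.431 -1.456 -1.239
v -4.358 0.324 -1.552
v -2.939 0.415 -0.638
v -3.281 -1.095 -3.082
v -1.862 -1.004 -2.168
v -3.789 0.776 -2.481
v -2.37 0.868 -1.568
v 4.045 3.532 -2.981
v 4.464 3.66 -2.397
v 3.175 3.548 -2.359
v 4.346 4.058 -2.573
v 4.112 4.255 -2.905
v 3.853 4.176 -3.266
v 3.668 3.851 -3.518
v 3.626 3.404 -3.565
v 3.745 3.006 -3.388
v 3.978 2.809 -3.057
v 4.237 2.888 -2.696
v 4.423 3.213 -2.444
v -1.115 0.555 2.435
v -0.599 0.854 2.014
v -1.265 1.505 2.925
v -1.045 0.897 1.794
v -1.524 0.78 1.874
v -1.812 0.558 2.216
v -1.773 0.334 2.661
v -1.427 0.214 3
v -0.934 0.253 3.074
v -0.527 0.433 2.85
v -0.394 0.671 2.431
f 2 1 4
f 2 4 3
f 4 1 5
f 4 5 3
f 5 1 6
f 5 6 3
f 6 1 7
f 6 7 3
f 7 1 8
f 7 8 3
f 8 1 9
f 8 9 3
f 9 1 10
f 9 10 3
f 10 1 2
f 10 2 3
f 11 22 16
f 11 16 12
f 11 12 18
f 11 18 21
f 11 21 22
f 12 16 20
f 16 22 15
f 22 21 13
f 21 18 17
f 18 12 19
f 14 20 15
f 14 15 13
f 14 13 17
f 14 17 19
f 14 19 20
f 15 20 16
f 13 15 22
f 17 13 21
f 19 17 18
f 20 19 12
f 24 26 23
f 27 24 23
f 23 26 25
f 25 27 23
f 24 30 26
f 28 24 27
f 28 30 24
f 26 30 25
f 29 27 25
f 25 30 29
f 29 28 27
f 30 28 29
f 32 31 34
f 32 34 33
f 34 31 35
f 34 35 33
f 35 31 36
f 35 36 33
f 36 31 37
f 36 37 33
f 37 31 38
f 37 38 33
f 38 31 39
f 38 39 33
f 39 31 40
f 39 40 33
f 40 31 41
f 40 41 33
f 41 31 42
f 41 42 33
f 42 31 32
f 42 32 33
f 44 43 46
f 44 46 45
f 46 43 47
f 46 47 45
f 47 43 48
f 47 48 45
f 48 43 49
f 48 49 45
f 49 43 50
f 49 50 45
f 50 43 51
f 50 51 45
f 51 43 52
f 51 52 45
f 52 43 53
f 52 53 45
f 53 43 44
f 53 44 45



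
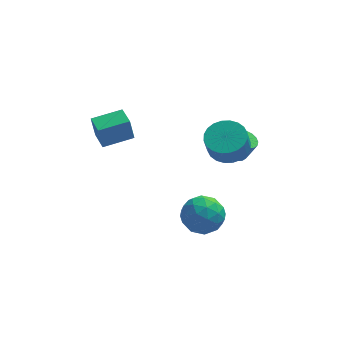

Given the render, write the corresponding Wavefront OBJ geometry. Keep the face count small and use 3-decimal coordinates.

v 2.129 -0.945 1.001
v 2.489 -1.481 0.758
v 3.032 -1.631 1.897
v 2.671 -1.095 2.139
v 2.684 -1.222 0.699
v 3.227 -1.371 1.838
v 2.752 -0.899 0.71
v 3.295 -1.048 1.848
v 2.678 -0.586 0.786
v 3.22 -0.736 1.925
v 2.477 -0.356 0.912
v 3.02 -0.506 2.051
v 2.197 -0.261 1.059
v 2.739 -0.411 2.197
v 1.901 -0.322 1.192
v 2.443 -0.472 2.33
v 1.657 -0.527 1.281
v 2.2 -0.676 2.419
v 1.521 -0.827 1.306
v 2.064 -0.977 2.444
v 1.525 -1.154 1.261
v 2.067 -1.304 2.4
v 1.667 -1.433 1.157
v 2.209 -1.583 2.295
v 1.914 -1.601 1.017
v 2.457 -1.751 2.155
v 2.211 -1.618 0.873
v 2.754 -1.768 2.011
v 1.682 -3.133 3.358
v 2.213 -4.04 3.109
v 2.009 -4.474 4.252
v 1.478 -3.567 4.502
v 2.526 -3.799 3.256
v 2.322 -4.233 4.4
v 2.711 -3.457 3.419
v 2.506 -3.891 4.563
v 2.739 -3.066 3.573
v 2.534 -3.5 4.716
v 2.606 -2.684 3.694
v 2.401 -3.119 4.837
v 2.332 -2.372 3.764
v 2.128 -2.806 4.907
v 1.96 -2.175 3.772
v 1.755 -2.609 4.915
v 1.545 -2.124 3.717
v 1.34 -2.558 4.86
v 1.151 -2.226 3.608
v 0.947 -2.66 4.751
v 0.838 -2.467 3.46
v 0.634 -2.901 4.604
v 0.654 -2.809 3.297
v 0.449 -3.243 4.441
v 0.626 -3.2 3.144
v 0.421 -3.634 4.287
v 0.759 -3.581 3.023
v 0.554 -4.016 4.166
v 1.032 -3.894 2.953
v 0.828 -4.328 4.096
v 1.405 -4.091 2.945
v 1.2 -4.525 4.088
v 1.82 -4.142 3
v 1.615 -4.576 4.143
v -3.875 -0.558 2.399
v -3.353 -0.267 1.852
v -3.465 0.138 3.161
v -3.6 -0.074 1.81
v -3.89 0.044 1.857
v -4.176 0.071 1.987
v -4.417 0.002 2.18
v -4.576 -0.152 2.406
v -4.628 -0.368 2.631
v -4.565 -0.612 2.82
v -4.397 -0.849 2.946
v -4.15 -1.041 2.988
v -3.86 -1.16 2.941
v -3.574 -1.187 2.811
v -3.333 -1.118 2.619
v -3.174 -0.964 2.393
v -3.122 -0.748 2.168
v -3.185 -0.503 1.978
v 0.767 -2.896 -2.356
v 1.555 -3.495 -1.661
v -0.715 -3.805 -1.459
v 0.073 -4.404 -0.764
v -0.077 -3.213 -0.62
v 0.839 -2.651 -1.174
v 0.001 -4.649 -1.946
v 0.917 -4.087 -2.5
v 1.081 -4.578 -1.408
v 1.034 -3.691 -0.588
v -0.194 -3.609 -2.532
v -0.241 -2.722 -1.712
v 1.291 -3.116 -2.088
v -0.451 -4.184 -1.032
v -0.539 -3.484 -0.948
v -0.076 -3.836 -0.539
v 0.87 -2.62 -1.801
v 1.334 -2.972 -1.393
v 0.375 -2.806 -0.78
v -0.494 -4.328 -1.727
v -0.03 -4.68 -1.319
v 0.916 -3.464 -2.581
v 1.379 -3.816 -2.172
v 0.465 -4.494 -2.34
v 1.476 -4.105 -1.53
v 0.605 -4.639 -1.003
v 0.562 -4.783 -1.697
v 1.101 -4.453 -2.023
v 1.448 -3.583 -1.048
v 0.577 -4.117 -0.521
v 0.489 -3.417 -0.436
v 1.027 -3.087 -0.762
v 1.169 -4.22 -0.899
v 0.263 -3.183 -2.599
v -0.608 -3.717 -2.072
v -0.187 -4.213 -2.358
v 0.351 -3.883 -2.684
v 0.235 -2.661 -2.117
v -0.636 -3.195 -1.59
v -0.261 -2.847 -1.097
v 0.278 -2.517 -1.423
v -0.329 -3.08 -2.221
v -4.466 -2.837 3.245
v -4.668 -2.851 4.529
v -4.826 -1.683 3.201
v -5.028 -1.697 4.485
v -2.912 -2.343 3.495
v -3.114 -2.357 4.779
v -3.272 -1.189 3.451
v -3.474 -1.203 4.735
f 2 1 5
f 2 5 3
f 3 5 6
f 3 6 4
f 5 1 7
f 5 7 6
f 6 7 8
f 6 8 4
f 7 1 9
f 7 9 8
f 8 9 10
f 8 10 4
f 9 1 11
f 9 11 10
f 10 11 12
f 10 12 4
f 11 1 13
f 11 13 12
f 12 13 14
f 12 14 4
f 13 1 15
f 13 15 14
f 14 15 16
f 14 16 4
f 15 1 17
f 15 17 16
f 16 17 18
f 16 18 4
f 17 1 19
f 17 19 18
f 18 19 20
f 18 20 4
f 19 1 21
f 19 21 20
f 20 21 22
f 20 22 4
f 21 1 23
f 21 23 22
f 22 23 24
f 22 24 4
f 23 1 25
f 23 25 24
f 24 25 26
f 24 26 4
f 25 1 27
f 25 27 26
f 26 27 28
f 26 28 4
f 27 1 2
f 27 2 28
f 28 2 3
f 28 3 4
f 30 29 33
f 30 33 31
f 31 33 34
f 31 34 32
f 33 29 35
f 33 35 34
f 34 35 36
f 34 36 32
f 35 29 37
f 35 37 36
f 36 37 38
f 36 38 32
f 37 29 39
f 37 39 38
f 38 39 40
f 38 40 32
f 39 29 41
f 39 41 40
f 40 41 42
f 40 42 32
f 41 29 43
f 41 43 42
f 42 43 44
f 42 44 32
f 43 29 45
f 43 45 44
f 44 45 46
f 44 46 32
f 45 29 47
f 45 47 46
f 46 47 48
f 46 48 32
f 47 29 49
f 47 49 48
f 48 49 50
f 48 50 32
f 49 29 51
f 49 51 50
f 50 51 52
f 50 52 32
f 51 29 53
f 51 53 52
f 52 53 54
f 52 54 32
f 53 29 55
f 53 55 54
f 54 55 56
f 54 56 32
f 55 29 57
f 55 57 56
f 56 57 58
f 56 58 32
f 57 29 59
f 57 59 58
f 58 59 60
f 58 60 32
f 59 29 61
f 59 61 60
f 60 61 62
f 60 62 32
f 61 29 30
f 61 30 62
f 62 30 31
f 62 31 32
f 64 63 66
f 64 66 65
f 66 63 67
f 66 67 65
f 67 63 68
f 67 68 65
f 68 63 69
f 68 69 65
f 69 63 70
f 69 70 65
f 70 63 71
f 70 71 65
f 71 63 72
f 71 72 65
f 72 63 73
f 72 73 65
f 73 63 74
f 73 74 65
f 74 63 75
f 74 75 65
f 75 63 76
f 75 76 65
f 76 63 77
f 76 77 65
f 77 63 78
f 77 78 65
f 78 63 79
f 78 79 65
f 79 63 80
f 79 80 65
f 80 63 64
f 80 64 65
f 81 118 97
f 118 92 121
f 97 121 86
f 118 121 97
f 81 97 93
f 97 86 98
f 93 98 82
f 97 98 93
f 81 93 102
f 93 82 103
f 102 103 88
f 93 103 102
f 81 102 114
f 102 88 117
f 114 117 91
f 102 117 114
f 81 114 118
f 114 91 122
f 118 122 92
f 114 122 118
f 82 98 109
f 98 86 112
f 109 112 90
f 98 112 109
f 86 121 99
f 121 92 120
f 99 120 85
f 121 120 99
f 92 122 119
f 122 91 115
f 119 115 83
f 122 115 119
f 91 117 116
f 117 88 104
f 116 104 87
f 117 104 116
f 88 103 108
f 103 82 105
f 108 105 89
f 103 105 108
f 84 110 96
f 110 90 111
f 96 111 85
f 110 111 96
f 84 96 94
f 96 85 95
f 94 95 83
f 96 95 94
f 84 94 101
f 94 83 100
f 101 100 87
f 94 100 101
f 84 101 106
f 101 87 107
f 106 107 89
f 101 107 106
f 84 106 110
f 106 89 113
f 110 113 90
f 106 113 110
f 85 111 99
f 111 90 112
f 99 112 86
f 111 112 99
f 83 95 119
f 95 85 120
f 119 120 92
f 95 120 119
f 87 100 116
f 100 83 115
f 116 115 91
f 100 115 116
f 89 107 108
f 107 87 104
f 108 104 88
f 107 104 108
f 90 113 109
f 113 89 105
f 109 105 82
f 113 105 109
f 124 126 123
f 127 124 123
f 123 126 125
f 125 127 123
f 124 130 126
f 128 124 127
f 128 130 124
f 126 130 125
f 129 127 125
f 125 130 129
f 129 128 127
f 130 128 129



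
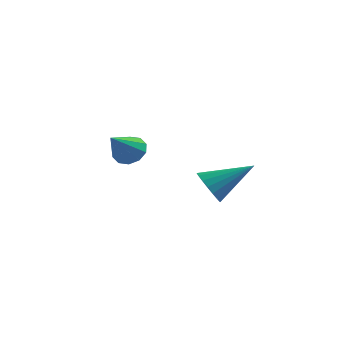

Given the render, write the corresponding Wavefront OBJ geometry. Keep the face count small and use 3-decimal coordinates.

v 1.743 -4.225 -2.364
v 1.981 -3.9 -2.984
v 3.077 -3.475 -1.456
v 1.772 -3.678 -2.86
v 1.557 -3.564 -2.638
v 1.379 -3.581 -2.362
v 1.273 -3.726 -2.086
v 1.26 -3.97 -1.865
v 1.342 -4.264 -1.743
v 1.504 -4.551 -1.743
v 1.713 -4.773 -1.867
v 1.928 -4.887 -2.089
v 2.106 -4.87 -2.365
v 2.213 -4.725 -2.641
v 2.226 -4.481 -2.862
v 2.143 -4.187 -2.985
v -1.907 -2.047 -1.814
v -1.642 -1.684 -1.305
v -2.153 -3.173 -0.886
v -2.054 -1.606 -1.318
v -2.411 -1.696 -1.522
v -2.575 -1.92 -1.837
v -2.484 -2.193 -2.144
v -2.173 -2.41 -2.324
v -1.76 -2.488 -2.31
v -1.404 -2.398 -2.107
v -1.24 -2.174 -1.792
v -1.331 -1.901 -1.485
f 2 1 4
f 2 4 3
f 4 1 5
f 4 5 3
f 5 1 6
f 5 6 3
f 6 1 7
f 6 7 3
f 7 1 8
f 7 8 3
f 8 1 9
f 8 9 3
f 9 1 10
f 9 10 3
f 10 1 11
f 10 11 3
f 11 1 12
f 11 12 3
f 12 1 13
f 12 13 3
f 13 1 14
f 13 14 3
f 14 1 15
f 14 15 3
f 15 1 16
f 15 16 3
f 16 1 2
f 16 2 3
f 18 17 20
f 18 20 19
f 20 17 21
f 20 21 19
f 21 17 22
f 21 22 19
f 22 17 23
f 22 23 19
f 23 17 24
f 23 24 19
f 24 17 25
f 24 25 19
f 25 17 26
f 25 26 19
f 26 17 27
f 26 27 19
f 27 17 28
f 27 28 19
f 28 17 18
f 28 18 19



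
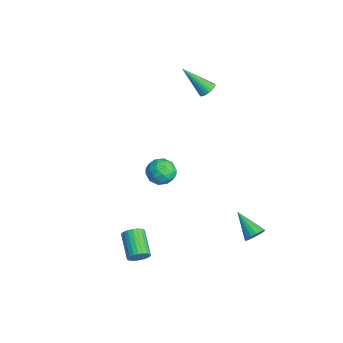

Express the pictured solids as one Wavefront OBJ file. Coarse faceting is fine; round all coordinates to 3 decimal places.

v 4.465 -2.707 -2.459
v 4.665 -3.012 -2.021
v 3.354 -2.899 -1.343
v 3.155 -2.593 -1.781
v 4.716 -2.805 -1.957
v 3.406 -2.692 -1.279
v 4.729 -2.584 -1.969
v 3.418 -2.47 -1.291
v 4.702 -2.381 -2.056
v 3.391 -2.267 -1.378
v 4.639 -2.227 -2.204
v 3.328 -2.114 -1.526
v 4.549 -2.147 -2.391
v 3.238 -2.034 -1.713
v 4.447 -2.152 -2.588
v 3.136 -2.038 -1.91
v 4.347 -2.241 -2.766
v 3.036 -2.128 -2.088
v 4.266 -2.401 -2.897
v 2.955 -2.288 -2.219
v 4.214 -2.608 -2.961
v 2.904 -2.495 -2.283
v 4.202 -2.83 -2.949
v 2.891 -2.716 -2.271
v 4.229 -3.033 -2.862
v 2.918 -2.919 -2.184
v 4.292 -3.186 -2.714
v 2.981 -3.073 -2.036
v 4.382 -3.266 -2.527
v 3.071 -3.153 -1.849
v 4.484 -3.262 -2.33
v 3.173 -3.148 -1.652
v 4.584 -3.172 -2.152
v 3.273 -3.059 -1.474
v 3.915 3.328 -3.115
v 4.255 3.007 -2.771
v 2.625 2.872 -2.265
v 4.249 3.255 -2.646
v 4.167 3.52 -2.629
v 4.027 3.741 -2.723
v 3.861 3.867 -2.907
v 3.708 3.869 -3.138
v 3.602 3.748 -3.364
v 3.568 3.53 -3.533
v 3.613 3.266 -3.606
v 3.727 3.016 -3.567
v 3.885 2.837 -3.423
v 4.049 2.771 -3.21
v 4.182 2.833 -2.974
v -2.267 2.966 3.177
v -1.891 2.616 3.096
v -2.993 1.874 4.523
v -1.805 2.734 3.237
v -1.79 2.887 3.37
v -1.847 3.052 3.473
v -1.969 3.204 3.531
v -2.135 3.32 3.535
v -2.322 3.382 3.485
v -2.5 3.381 3.388
v -2.642 3.317 3.258
v -2.728 3.199 3.117
v -2.743 3.046 2.984
v -2.686 2.881 2.881
v -2.564 2.729 2.823
v -2.398 2.613 2.819
v -2.211 2.551 2.869
v -2.033 2.552 2.967
v -1.988 0.879 -1.733
v -1.237 0.775 -1.369
v -1.763 -0.215 -2.511
v -1.012 -0.319 -2.147
v -1.715 -0.454 -1.706
v -1.855 0.222 -1.225
v -1.145 0.338 -2.655
v -1.285 1.014 -2.174
v -0.716 0.44 -1.938
v -1.069 -0.049 -1.352
v -1.931 0.609 -2.528
v -2.284 0.12 -1.942
v -1.633 0.923 -1.483
v -1.367 -0.363 -2.397
v -1.781 -0.442 -2.138
v -1.34 -0.504 -1.924
v -1.996 0.598 -1.398
v -1.554 0.537 -1.184
v -1.835 -0.186 -1.383
v -1.446 0.023 -2.696
v -1.004 -0.038 -2.482
v -1.66 1.064 -1.956
v -1.219 1.002 -1.742
v -1.165 0.746 -2.497
v -0.885 0.665 -1.603
v -0.752 0.022 -2.061
v -0.831 0.409 -2.359
v -0.913 0.806 -2.076
v -1.092 0.377 -1.259
v -0.959 -0.266 -1.716
v -1.373 -0.345 -1.457
v -1.455 0.052 -1.174
v -0.786 0.181 -1.593
v -2.041 0.826 -2.164
v -1.908 0.183 -2.621
v -1.545 0.508 -2.706
v -1.627 0.905 -2.423
v -2.248 0.538 -1.819
v -2.115 -0.105 -2.277
v -2.087 -0.246 -1.804
v -2.169 0.151 -1.521
v -2.214 0.379 -2.287
f 2 1 5
f 2 5 3
f 3 5 6
f 3 6 4
f 5 1 7
f 5 7 6
f 6 7 8
f 6 8 4
f 7 1 9
f 7 9 8
f 8 9 10
f 8 10 4
f 9 1 11
f 9 11 10
f 10 11 12
f 10 12 4
f 11 1 13
f 11 13 12
f 12 13 14
f 12 14 4
f 13 1 15
f 13 15 14
f 14 15 16
f 14 16 4
f 15 1 17
f 15 17 16
f 16 17 18
f 16 18 4
f 17 1 19
f 17 19 18
f 18 19 20
f 18 20 4
f 19 1 21
f 19 21 20
f 20 21 22
f 20 22 4
f 21 1 23
f 21 23 22
f 22 23 24
f 22 24 4
f 23 1 25
f 23 25 24
f 24 25 26
f 24 26 4
f 25 1 27
f 25 27 26
f 26 27 28
f 26 28 4
f 27 1 29
f 27 29 28
f 28 29 30
f 28 30 4
f 29 1 31
f 29 31 30
f 30 31 32
f 30 32 4
f 31 1 33
f 31 33 32
f 32 33 34
f 32 34 4
f 33 1 2
f 33 2 34
f 34 2 3
f 34 3 4
f 36 35 38
f 36 38 37
f 38 35 39
f 38 39 37
f 39 35 40
f 39 40 37
f 40 35 41
f 40 41 37
f 41 35 42
f 41 42 37
f 42 35 43
f 42 43 37
f 43 35 44
f 43 44 37
f 44 35 45
f 44 45 37
f 45 35 46
f 45 46 37
f 46 35 47
f 46 47 37
f 47 35 48
f 47 48 37
f 48 35 49
f 48 49 37
f 49 35 36
f 49 36 37
f 51 50 53
f 51 53 52
f 53 50 54
f 53 54 52
f 54 50 55
f 54 55 52
f 55 50 56
f 55 56 52
f 56 50 57
f 56 57 52
f 57 50 58
f 57 58 52
f 58 50 59
f 58 59 52
f 59 50 60
f 59 60 52
f 60 50 61
f 60 61 52
f 61 50 62
f 61 62 52
f 62 50 63
f 62 63 52
f 63 50 64
f 63 64 52
f 64 50 65
f 64 65 52
f 65 50 66
f 65 66 52
f 66 50 67
f 66 67 52
f 67 50 51
f 67 51 52
f 68 105 84
f 105 79 108
f 84 108 73
f 105 108 84
f 68 84 80
f 84 73 85
f 80 85 69
f 84 85 80
f 68 80 89
f 80 69 90
f 89 90 75
f 80 90 89
f 68 89 101
f 89 75 104
f 101 104 78
f 89 104 101
f 68 101 105
f 101 78 109
f 105 109 79
f 101 109 105
f 69 85 96
f 85 73 99
f 96 99 77
f 85 99 96
f 73 108 86
f 108 79 107
f 86 107 72
f 108 107 86
f 79 109 106
f 109 78 102
f 106 102 70
f 109 102 106
f 78 104 103
f 104 75 91
f 103 91 74
f 104 91 103
f 75 90 95
f 90 69 92
f 95 92 76
f 90 92 95
f 71 97 83
f 97 77 98
f 83 98 72
f 97 98 83
f 71 83 81
f 83 72 82
f 81 82 70
f 83 82 81
f 71 81 88
f 81 70 87
f 88 87 74
f 81 87 88
f 71 88 93
f 88 74 94
f 93 94 76
f 88 94 93
f 71 93 97
f 93 76 100
f 97 100 77
f 93 100 97
f 72 98 86
f 98 77 99
f 86 99 73
f 98 99 86
f 70 82 106
f 82 72 107
f 106 107 79
f 82 107 106
f 74 87 103
f 87 70 102
f 103 102 78
f 87 102 103
f 76 94 95
f 94 74 91
f 95 91 75
f 94 91 95
f 77 100 96
f 100 76 92
f 96 92 69
f 100 92 96



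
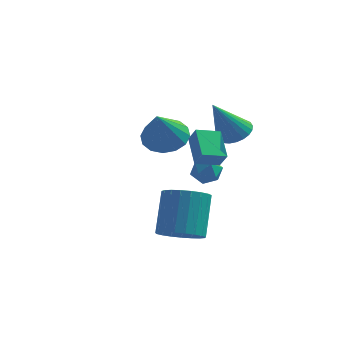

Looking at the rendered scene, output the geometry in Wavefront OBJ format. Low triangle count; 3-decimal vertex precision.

v 3.853 -0.609 2.236
v 3.197 0.496 3.138
v 3.431 -0.317 1.571
v 2.775 0.788 2.473
v 4.685 0.072 2.007
v 4.029 1.177 2.909
v 4.263 0.364 1.342
v 3.607 1.469 2.244
v 3.349 0.854 0.307
v 3.749 1.236 0.777
v 3.531 -0.116 0.943
v 3.931 0.266 1.413
v 3.215 0.376 1.371
v 3.102 0.976 0.978
v 4.178 0.144 0.742
v 4.065 0.744 0.349
v 4.261 0.798 1.045
v 3.665 0.941 1.435
v 3.615 0.179 0.285
v 3.019 0.322 0.675
v 3.983 3.105 2.214
v 4.531 3.557 2.664
v 3.377 2.035 4.026
v 4.262 3.743 2.684
v 3.951 3.833 2.633
v 3.645 3.812 2.518
v 3.39 3.683 2.357
v 3.225 3.466 2.174
v 3.176 3.195 1.997
v 3.25 2.91 1.853
v 3.435 2.654 1.764
v 3.704 2.468 1.744
v 4.015 2.378 1.795
v 4.321 2.399 1.91
v 4.576 2.528 2.071
v 4.74 2.745 2.254
v 4.789 3.016 2.431
v 4.716 3.301 2.575
v 3.419 -1.908 -1.771
v 4.261 -1.404 -2.01
v 4.103 -0.267 -0.168
v 3.261 -0.772 0.071
v 3.963 -1.164 -2.184
v 3.805 -0.028 -0.342
v 3.571 -1.052 -2.286
v 3.413 0.084 -0.444
v 3.153 -1.089 -2.299
v 2.995 0.047 -0.457
v 2.78 -1.268 -2.221
v 2.623 -0.131 -0.379
v 2.519 -1.557 -2.065
v 2.361 -0.42 -0.223
v 2.413 -1.906 -1.858
v 2.255 -0.77 -0.016
v 2.481 -2.257 -1.636
v 2.323 -1.12 0.206
v 2.711 -2.546 -1.438
v 2.553 -1.41 0.404
v 3.063 -2.726 -1.297
v 2.906 -1.59 0.545
v 3.477 -2.764 -1.238
v 3.32 -1.628 0.604
v 3.881 -2.654 -1.271
v 3.724 -1.518 0.571
v 4.205 -2.415 -1.391
v 4.048 -1.279 0.451
v 4.393 -2.089 -1.576
v 4.236 -0.952 0.266
v 4.413 -1.731 -1.795
v 4.255 -0.595 0.047
v 0.846 3.29 1.491
v 1.897 3.48 1.559
v 0.994 1.89 3.129
v 1.662 3.851 1.897
v 1.209 4.071 2.126
v 0.658 4.082 2.186
v 0.158 3.881 2.059
v -0.158 3.522 1.78
v -0.205 3.1 1.424
v 0.03 2.73 1.086
v 0.483 2.509 0.856
v 1.034 2.498 0.797
v 1.534 2.699 0.923
v 1.85 3.059 1.202
f 2 4 1
f 5 2 1
f 1 4 3
f 3 5 1
f 2 8 4
f 6 2 5
f 6 8 2
f 4 8 3
f 7 5 3
f 3 8 7
f 7 6 5
f 8 6 7
f 9 20 14
f 9 14 10
f 9 10 16
f 9 16 19
f 9 19 20
f 10 14 18
f 14 20 13
f 20 19 11
f 19 16 15
f 16 10 17
f 12 18 13
f 12 13 11
f 12 11 15
f 12 15 17
f 12 17 18
f 13 18 14
f 11 13 20
f 15 11 19
f 17 15 16
f 18 17 10
f 22 21 24
f 22 24 23
f 24 21 25
f 24 25 23
f 25 21 26
f 25 26 23
f 26 21 27
f 26 27 23
f 27 21 28
f 27 28 23
f 28 21 29
f 28 29 23
f 29 21 30
f 29 30 23
f 30 21 31
f 30 31 23
f 31 21 32
f 31 32 23
f 32 21 33
f 32 33 23
f 33 21 34
f 33 34 23
f 34 21 35
f 34 35 23
f 35 21 36
f 35 36 23
f 36 21 37
f 36 37 23
f 37 21 38
f 37 38 23
f 38 21 22
f 38 22 23
f 40 39 43
f 40 43 41
f 41 43 44
f 41 44 42
f 43 39 45
f 43 45 44
f 44 45 46
f 44 46 42
f 45 39 47
f 45 47 46
f 46 47 48
f 46 48 42
f 47 39 49
f 47 49 48
f 48 49 50
f 48 50 42
f 49 39 51
f 49 51 50
f 50 51 52
f 50 52 42
f 51 39 53
f 51 53 52
f 52 53 54
f 52 54 42
f 53 39 55
f 53 55 54
f 54 55 56
f 54 56 42
f 55 39 57
f 55 57 56
f 56 57 58
f 56 58 42
f 57 39 59
f 57 59 58
f 58 59 60
f 58 60 42
f 59 39 61
f 59 61 60
f 60 61 62
f 60 62 42
f 61 39 63
f 61 63 62
f 62 63 64
f 62 64 42
f 63 39 65
f 63 65 64
f 64 65 66
f 64 66 42
f 65 39 67
f 65 67 66
f 66 67 68
f 66 68 42
f 67 39 69
f 67 69 68
f 68 69 70
f 68 70 42
f 69 39 40
f 69 40 70
f 70 40 41
f 70 41 42
f 72 71 74
f 72 74 73
f 74 71 75
f 74 75 73
f 75 71 76
f 75 76 73
f 76 71 77
f 76 77 73
f 77 71 78
f 77 78 73
f 78 71 79
f 78 79 73
f 79 71 80
f 79 80 73
f 80 71 81
f 80 81 73
f 81 71 82
f 81 82 73
f 82 71 83
f 82 83 73
f 83 71 84
f 83 84 73
f 84 71 72
f 84 72 73



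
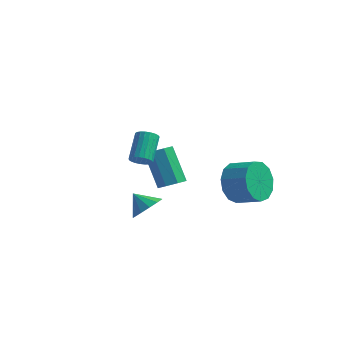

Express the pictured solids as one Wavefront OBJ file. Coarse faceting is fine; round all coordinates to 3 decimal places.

v 0.101 -0.579 -1.562
v 0.642 -0.699 -0.972
v -0.641 -0.561 -0.878
v 0.606 -0.247 -1.023
v 0.41 0.1 -1.245
v 0.115 0.231 -1.568
v -0.183 0.105 -1.889
v -0.392 -0.238 -2.106
v -0.444 -0.689 -2.151
v -0.323 -1.105 -2.009
v -0.067 -1.355 -1.724
v 0.242 -1.357 -1.389
v 0.507 -1.113 -1.108
v -0.213 2.027 -1.494
v 0.257 1.684 -1.105
v -0.737 2.19 0.543
v -1.207 2.533 0.154
v 0.39 2.197 -1.183
v -0.604 2.703 0.466
v 0.17 2.611 -1.442
v -0.824 3.117 0.206
v -0.275 2.682 -1.732
v -1.269 3.188 -0.084
v -0.683 2.37 -1.883
v -1.677 2.876 -0.235
v -0.816 1.857 -1.806
v -1.81 2.363 -0.157
v -0.596 1.443 -1.546
v -1.59 1.949 0.102
v -0.151 1.372 -1.256
v -1.145 1.878 0.392
v 1.451 -3.34 3.065
v 1.916 -3.161 3.018
v 1.613 -2.14 3.928
v 1.149 -2.32 3.975
v 1.814 -3.058 2.869
v 1.511 -2.037 3.778
v 1.65 -3.004 2.754
v 1.347 -1.983 3.663
v 1.451 -3.008 2.692
v 1.149 -1.987 3.601
v 1.253 -3.069 2.695
v 0.95 -2.049 3.604
v 1.089 -3.178 2.762
v 0.786 -2.157 3.671
v 0.987 -3.314 2.882
v 0.684 -2.294 3.791
v 0.966 -3.455 3.033
v 0.663 -2.435 3.942
v 1.029 -3.576 3.19
v 0.726 -2.556 4.099
v 1.164 -3.657 3.325
v 0.862 -2.636 4.234
v 1.35 -3.682 3.415
v 1.047 -2.662 4.325
v 1.553 -3.649 3.445
v 1.25 -2.628 4.355
v 1.738 -3.562 3.41
v 1.436 -2.541 4.319
v 1.874 -3.437 3.314
v 1.571 -2.416 4.224
v 1.937 -3.295 3.176
v 1.634 -2.274 4.085
v 2.751 2.284 -0.664
v 3.088 1.786 -1.561
v 4.266 1.778 -1.113
v 3.929 2.276 -0.216
v 3.133 2.383 -1.669
v 4.311 2.375 -1.222
v 3.057 2.949 -1.458
v 4.235 2.941 -1.011
v 2.884 3.303 -0.995
v 4.062 3.295 -0.548
v 2.668 3.334 -0.427
v 3.846 3.326 0.021
v 2.479 3.032 0.066
v 3.657 3.024 0.514
v 2.376 2.492 0.328
v 3.554 2.484 0.775
v 2.392 1.886 0.274
v 3.57 1.878 0.721
v 2.522 1.407 -0.077
v 3.7 1.398 0.37
v 2.725 1.205 -0.614
v 3.903 1.197 -0.167
v 2.936 1.347 -1.167
v 4.114 1.339 -0.72
f 2 1 4
f 2 4 3
f 4 1 5
f 4 5 3
f 5 1 6
f 5 6 3
f 6 1 7
f 6 7 3
f 7 1 8
f 7 8 3
f 8 1 9
f 8 9 3
f 9 1 10
f 9 10 3
f 10 1 11
f 10 11 3
f 11 1 12
f 11 12 3
f 12 1 13
f 12 13 3
f 13 1 2
f 13 2 3
f 15 14 18
f 15 18 16
f 16 18 19
f 16 19 17
f 18 14 20
f 18 20 19
f 19 20 21
f 19 21 17
f 20 14 22
f 20 22 21
f 21 22 23
f 21 23 17
f 22 14 24
f 22 24 23
f 23 24 25
f 23 25 17
f 24 14 26
f 24 26 25
f 25 26 27
f 25 27 17
f 26 14 28
f 26 28 27
f 27 28 29
f 27 29 17
f 28 14 30
f 28 30 29
f 29 30 31
f 29 31 17
f 30 14 15
f 30 15 31
f 31 15 16
f 31 16 17
f 33 32 36
f 33 36 34
f 34 36 37
f 34 37 35
f 36 32 38
f 36 38 37
f 37 38 39
f 37 39 35
f 38 32 40
f 38 40 39
f 39 40 41
f 39 41 35
f 40 32 42
f 40 42 41
f 41 42 43
f 41 43 35
f 42 32 44
f 42 44 43
f 43 44 45
f 43 45 35
f 44 32 46
f 44 46 45
f 45 46 47
f 45 47 35
f 46 32 48
f 46 48 47
f 47 48 49
f 47 49 35
f 48 32 50
f 48 50 49
f 49 50 51
f 49 51 35
f 50 32 52
f 50 52 51
f 51 52 53
f 51 53 35
f 52 32 54
f 52 54 53
f 53 54 55
f 53 55 35
f 54 32 56
f 54 56 55
f 55 56 57
f 55 57 35
f 56 32 58
f 56 58 57
f 57 58 59
f 57 59 35
f 58 32 60
f 58 60 59
f 59 60 61
f 59 61 35
f 60 32 62
f 60 62 61
f 61 62 63
f 61 63 35
f 62 32 33
f 62 33 63
f 63 33 34
f 63 34 35
f 65 64 68
f 65 68 66
f 66 68 69
f 66 69 67
f 68 64 70
f 68 70 69
f 69 70 71
f 69 71 67
f 70 64 72
f 70 72 71
f 71 72 73
f 71 73 67
f 72 64 74
f 72 74 73
f 73 74 75
f 73 75 67
f 74 64 76
f 74 76 75
f 75 76 77
f 75 77 67
f 76 64 78
f 76 78 77
f 77 78 79
f 77 79 67
f 78 64 80
f 78 80 79
f 79 80 81
f 79 81 67
f 80 64 82
f 80 82 81
f 81 82 83
f 81 83 67
f 82 64 84
f 82 84 83
f 83 84 85
f 83 85 67
f 84 64 86
f 84 86 85
f 85 86 87
f 85 87 67
f 86 64 65
f 86 65 87
f 87 65 66
f 87 66 67



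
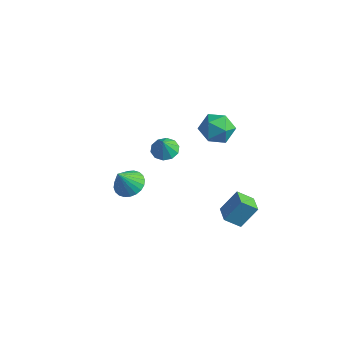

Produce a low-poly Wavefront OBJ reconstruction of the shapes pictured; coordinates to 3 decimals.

v -3.853 3.294 -3.963
v -3.443 2.706 -4.245
v -3.687 2.946 -2.997
v -3.145 3.068 -4.165
v -3.117 3.516 -4.009
v -3.37 3.88 -3.834
v -3.807 4.02 -3.709
v -4.262 3.882 -3.681
v -4.56 3.52 -3.76
v -4.588 3.072 -3.917
v -4.335 2.708 -4.092
v -3.898 2.569 -4.217
v 0.193 3.313 1.131
v 1.152 3.04 1.073
v -0.252 1.76 1.067
v 0.707 1.487 1.009
v 0.349 1.876 1.856
v 0.624 2.836 1.896
v 0.276 1.964 0.244
v 0.551 2.924 0.284
v 1.204 2.206 0.525
v 1.248 2.152 1.521
v -0.348 2.648 0.619
v -0.304 2.594 1.615
v -0.854 -2.56 -0.684
v -0.269 -3.094 -0.931
v -0.966 -3.24 0.524
v -0.09 -2.867 -0.786
v -0.027 -2.593 -0.626
v -0.09 -2.313 -0.474
v -0.27 -2.072 -0.355
v -0.538 -1.904 -0.285
v -0.855 -1.837 -0.277
v -1.171 -1.88 -0.33
v -1.44 -2.026 -0.437
v -1.619 -2.253 -0.581
v -1.682 -2.528 -0.742
v -1.619 -2.807 -0.893
v -1.439 -3.049 -1.013
v -1.171 -3.216 -1.082
v -0.854 -3.283 -1.091
v -0.538 -3.241 -1.038
v 2.714 0.392 -3.432
v 3.132 1.18 -2.302
v 1.897 1.035 -3.579
v 2.315 1.823 -2.448
v 3.305 0.997 -4.072
v 3.723 1.785 -2.941
v 2.488 1.64 -4.218
v 2.906 2.428 -3.088
f 2 1 4
f 2 4 3
f 4 1 5
f 4 5 3
f 5 1 6
f 5 6 3
f 6 1 7
f 6 7 3
f 7 1 8
f 7 8 3
f 8 1 9
f 8 9 3
f 9 1 10
f 9 10 3
f 10 1 11
f 10 11 3
f 11 1 12
f 11 12 3
f 12 1 2
f 12 2 3
f 13 24 18
f 13 18 14
f 13 14 20
f 13 20 23
f 13 23 24
f 14 18 22
f 18 24 17
f 24 23 15
f 23 20 19
f 20 14 21
f 16 22 17
f 16 17 15
f 16 15 19
f 16 19 21
f 16 21 22
f 17 22 18
f 15 17 24
f 19 15 23
f 21 19 20
f 22 21 14
f 26 25 28
f 26 28 27
f 28 25 29
f 28 29 27
f 29 25 30
f 29 30 27
f 30 25 31
f 30 31 27
f 31 25 32
f 31 32 27
f 32 25 33
f 32 33 27
f 33 25 34
f 33 34 27
f 34 25 35
f 34 35 27
f 35 25 36
f 35 36 27
f 36 25 37
f 36 37 27
f 37 25 38
f 37 38 27
f 38 25 39
f 38 39 27
f 39 25 40
f 39 40 27
f 40 25 41
f 40 41 27
f 41 25 42
f 41 42 27
f 42 25 26
f 42 26 27
f 44 46 43
f 47 44 43
f 43 46 45
f 45 47 43
f 44 50 46
f 48 44 47
f 48 50 44
f 46 50 45
f 49 47 45
f 45 50 49
f 49 48 47
f 50 48 49



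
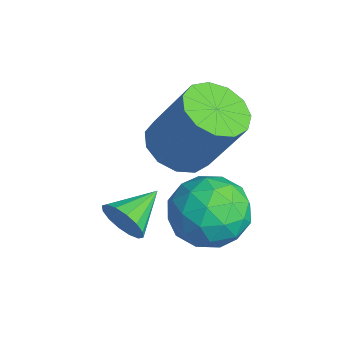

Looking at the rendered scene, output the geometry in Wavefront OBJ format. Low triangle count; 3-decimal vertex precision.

v -2.008 1.041 -3.137
v -1.415 1.682 -3.644
v -0.659 2.481 -1.75
v -1.252 1.839 -1.243
v -1.909 1.952 -3.561
v -1.153 2.751 -1.667
v -2.435 1.933 -3.343
v -1.679 2.731 -1.449
v -2.825 1.63 -3.06
v -2.069 2.429 -1.166
v -2.955 1.14 -2.801
v -2.199 1.939 -0.907
v -2.785 0.619 -2.649
v -2.029 1.417 -0.755
v -2.368 0.231 -2.652
v -1.612 1.03 -0.758
v -1.837 0.101 -2.809
v -1.081 0.9 -0.915
v -1.36 0.269 -3.07
v -0.604 1.067 -1.176
v -1.089 0.682 -3.352
v -0.333 1.48 -1.458
v -1.109 1.209 -3.566
v -0.354 2.007 -1.672
v 0.452 2.066 -4.548
v 1.152 1.75 -3.655
v -0.612 0.51 -4.265
v 0.088 0.194 -3.372
v -0.61 1.136 -3.267
v 0.047 2.098 -3.442
v 0.493 0.162 -4.478
v 1.15 1.124 -4.653
v 1.177 0.573 -3.612
v 0.496 1.175 -2.864
v 0.044 1.085 -5.056
v -0.637 1.687 -4.308
v 0.895 2.044 -4.127
v -0.355 0.216 -3.793
v -0.766 0.77 -3.732
v -0.354 0.584 -3.207
v 0.246 2.249 -4.001
v 0.657 2.063 -3.477
v -0.378 1.703 -3.249
v -0.117 0.197 -4.443
v 0.294 0.011 -3.919
v 0.894 1.676 -4.713
v 1.306 1.49 -4.188
v 0.918 0.557 -4.671
v 1.322 1.167 -3.576
v 0.697 0.253 -3.41
v 0.934 0.234 -4.06
v 1.321 0.799 -4.163
v 0.921 1.521 -3.137
v 0.296 0.607 -2.97
v -0.115 1.16 -2.909
v 0.272 1.726 -3.011
v 0.936 0.829 -3.111
v 0.244 1.653 -4.95
v -0.381 0.739 -4.783
v 0.268 0.534 -4.909
v 0.655 1.1 -5.011
v -0.157 2.007 -4.51
v -0.782 1.093 -4.344
v -0.781 1.461 -3.757
v -0.394 2.026 -3.86
v -0.396 1.431 -4.809
v 0.274 -1.18 -3.691
v 0.645 -1.179 -3.086
v -0.354 -0.06 -3.309
v 0.848 -0.985 -3.322
v 0.897 -0.843 -3.658
v 0.78 -0.791 -4.002
v 0.526 -0.844 -4.263
v 0.205 -0.987 -4.371
v -0.097 -1.181 -4.297
v -0.301 -1.376 -4.06
v -0.35 -1.518 -3.725
v -0.232 -1.57 -3.38
v 0.021 -1.517 -3.119
v 0.342 -1.374 -3.012
f 2 1 5
f 2 5 3
f 3 5 6
f 3 6 4
f 5 1 7
f 5 7 6
f 6 7 8
f 6 8 4
f 7 1 9
f 7 9 8
f 8 9 10
f 8 10 4
f 9 1 11
f 9 11 10
f 10 11 12
f 10 12 4
f 11 1 13
f 11 13 12
f 12 13 14
f 12 14 4
f 13 1 15
f 13 15 14
f 14 15 16
f 14 16 4
f 15 1 17
f 15 17 16
f 16 17 18
f 16 18 4
f 17 1 19
f 17 19 18
f 18 19 20
f 18 20 4
f 19 1 21
f 19 21 20
f 20 21 22
f 20 22 4
f 21 1 23
f 21 23 22
f 22 23 24
f 22 24 4
f 23 1 2
f 23 2 24
f 24 2 3
f 24 3 4
f 25 62 41
f 62 36 65
f 41 65 30
f 62 65 41
f 25 41 37
f 41 30 42
f 37 42 26
f 41 42 37
f 25 37 46
f 37 26 47
f 46 47 32
f 37 47 46
f 25 46 58
f 46 32 61
f 58 61 35
f 46 61 58
f 25 58 62
f 58 35 66
f 62 66 36
f 58 66 62
f 26 42 53
f 42 30 56
f 53 56 34
f 42 56 53
f 30 65 43
f 65 36 64
f 43 64 29
f 65 64 43
f 36 66 63
f 66 35 59
f 63 59 27
f 66 59 63
f 35 61 60
f 61 32 48
f 60 48 31
f 61 48 60
f 32 47 52
f 47 26 49
f 52 49 33
f 47 49 52
f 28 54 40
f 54 34 55
f 40 55 29
f 54 55 40
f 28 40 38
f 40 29 39
f 38 39 27
f 40 39 38
f 28 38 45
f 38 27 44
f 45 44 31
f 38 44 45
f 28 45 50
f 45 31 51
f 50 51 33
f 45 51 50
f 28 50 54
f 50 33 57
f 54 57 34
f 50 57 54
f 29 55 43
f 55 34 56
f 43 56 30
f 55 56 43
f 27 39 63
f 39 29 64
f 63 64 36
f 39 64 63
f 31 44 60
f 44 27 59
f 60 59 35
f 44 59 60
f 33 51 52
f 51 31 48
f 52 48 32
f 51 48 52
f 34 57 53
f 57 33 49
f 53 49 26
f 57 49 53
f 68 67 70
f 68 70 69
f 70 67 71
f 70 71 69
f 71 67 72
f 71 72 69
f 72 67 73
f 72 73 69
f 73 67 74
f 73 74 69
f 74 67 75
f 74 75 69
f 75 67 76
f 75 76 69
f 76 67 77
f 76 77 69
f 77 67 78
f 77 78 69
f 78 67 79
f 78 79 69
f 79 67 80
f 79 80 69
f 80 67 68
f 80 68 69



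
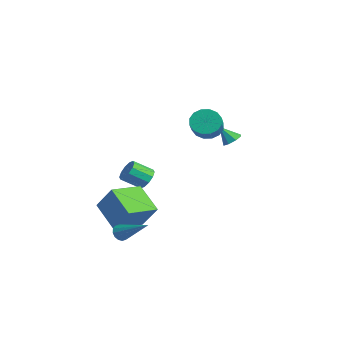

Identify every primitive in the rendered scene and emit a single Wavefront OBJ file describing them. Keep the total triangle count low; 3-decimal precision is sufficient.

v -3.692 -1.422 -0.664
v -3.403 -1.102 -0.075
v -3.719 -2.158 0.653
v -4.008 -2.478 0.064
v -3.839 -0.987 -0.096
v -4.154 -2.043 0.631
v -4.219 -1.038 -0.335
v -4.534 -2.093 0.393
v -4.397 -1.236 -0.699
v -4.713 -2.291 0.029
v -4.307 -1.505 -1.049
v -4.622 -2.56 -0.322
v -3.981 -1.742 -1.253
v -4.297 -2.798 -0.525
v -3.546 -1.857 -1.231
v -3.861 -2.913 -0.504
v -3.166 -1.807 -0.993
v -3.481 -2.862 -0.265
v -2.987 -1.609 -0.629
v -3.303 -2.664 0.099
v -3.078 -1.34 -0.278
v -3.393 -2.395 0.449
v -2.832 3.268 1.831
v -2.242 3.21 2.044
v -3.228 2.692 2.769
v -2.456 3.612 2.201
v -2.89 3.813 2.141
v -3.29 3.695 1.9
v -3.422 3.327 1.618
v -3.208 2.924 1.461
v -2.774 2.723 1.521
v -2.374 2.841 1.762
v -2.651 -3.838 -3.578
v -4.278 -4.152 -2.407
v -3.231 -1.914 -3.869
v -4.859 -2.229 -2.697
v -1.701 -3.331 -2.123
v -3.329 -3.646 -0.951
v -2.282 -1.408 -2.413
v -3.909 -1.722 -1.242
v -1.17 -4.029 -3.217
v -0.804 -4.309 -3.534
v 0.45 -3.131 -2.143
v -0.849 -4.06 -3.675
v -0.98 -3.802 -3.692
v -1.162 -3.605 -3.583
v -1.346 -3.521 -3.375
v -1.483 -3.574 -3.125
v -1.536 -3.748 -2.899
v -1.49 -3.998 -2.759
v -1.359 -4.256 -2.741
v -1.177 -4.453 -2.851
v -0.993 -4.536 -3.059
v -0.856 -4.484 -3.309
v -1.782 1.287 3.525
v -1.279 1.994 3.377
v -0.076 1.321 4.247
v -0.578 0.613 4.395
v -1.505 2.088 3.762
v -0.301 1.415 4.631
v -1.804 1.967 4.083
v -0.601 1.294 4.952
v -2.098 1.664 4.255
v -0.894 0.991 5.124
v -2.307 1.26 4.231
v -1.103 0.587 5.1
v -2.375 0.863 4.018
v -1.172 0.19 4.888
v -2.284 0.579 3.673
v -1.081 -0.094 4.543
v -2.059 0.485 3.289
v -0.855 -0.188 4.158
v -1.759 0.606 2.968
v -0.556 -0.067 3.837
v -1.466 0.909 2.796
v -0.262 0.236 3.665
v -1.257 1.313 2.82
v -0.053 0.64 3.689
v -1.188 1.71 3.032
v 0.015 1.037 3.902
f 2 1 5
f 2 5 3
f 3 5 6
f 3 6 4
f 5 1 7
f 5 7 6
f 6 7 8
f 6 8 4
f 7 1 9
f 7 9 8
f 8 9 10
f 8 10 4
f 9 1 11
f 9 11 10
f 10 11 12
f 10 12 4
f 11 1 13
f 11 13 12
f 12 13 14
f 12 14 4
f 13 1 15
f 13 15 14
f 14 15 16
f 14 16 4
f 15 1 17
f 15 17 16
f 16 17 18
f 16 18 4
f 17 1 19
f 17 19 18
f 18 19 20
f 18 20 4
f 19 1 21
f 19 21 20
f 20 21 22
f 20 22 4
f 21 1 2
f 21 2 22
f 22 2 3
f 22 3 4
f 24 23 26
f 24 26 25
f 26 23 27
f 26 27 25
f 27 23 28
f 27 28 25
f 28 23 29
f 28 29 25
f 29 23 30
f 29 30 25
f 30 23 31
f 30 31 25
f 31 23 32
f 31 32 25
f 32 23 24
f 32 24 25
f 34 36 33
f 37 34 33
f 33 36 35
f 35 37 33
f 34 40 36
f 38 34 37
f 38 40 34
f 36 40 35
f 39 37 35
f 35 40 39
f 39 38 37
f 40 38 39
f 42 41 44
f 42 44 43
f 44 41 45
f 44 45 43
f 45 41 46
f 45 46 43
f 46 41 47
f 46 47 43
f 47 41 48
f 47 48 43
f 48 41 49
f 48 49 43
f 49 41 50
f 49 50 43
f 50 41 51
f 50 51 43
f 51 41 52
f 51 52 43
f 52 41 53
f 52 53 43
f 53 41 54
f 53 54 43
f 54 41 42
f 54 42 43
f 56 55 59
f 56 59 57
f 57 59 60
f 57 60 58
f 59 55 61
f 59 61 60
f 60 61 62
f 60 62 58
f 61 55 63
f 61 63 62
f 62 63 64
f 62 64 58
f 63 55 65
f 63 65 64
f 64 65 66
f 64 66 58
f 65 55 67
f 65 67 66
f 66 67 68
f 66 68 58
f 67 55 69
f 67 69 68
f 68 69 70
f 68 70 58
f 69 55 71
f 69 71 70
f 70 71 72
f 70 72 58
f 71 55 73
f 71 73 72
f 72 73 74
f 72 74 58
f 73 55 75
f 73 75 74
f 74 75 76
f 74 76 58
f 75 55 77
f 75 77 76
f 76 77 78
f 76 78 58
f 77 55 79
f 77 79 78
f 78 79 80
f 78 80 58
f 79 55 56
f 79 56 80
f 80 56 57
f 80 57 58

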